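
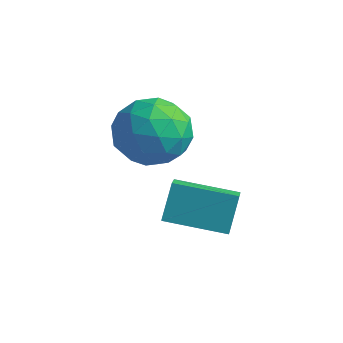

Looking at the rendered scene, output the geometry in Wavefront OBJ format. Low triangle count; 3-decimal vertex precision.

v 0.521 -0.238 3.84
v 1.273 -1 3.192
v -0.493 -1.84 4.548
v 0.259 -2.602 3.9
v 0.707 -1.965 4.879
v 1.334 -0.974 4.442
v -0.554 -1.866 3.298
v 0.073 -0.875 2.861
v 0.609 -2.006 2.858
v 1.388 -2.067 3.835
v -0.608 -0.773 3.905
v 0.171 -0.834 4.882
v 0.986 -0.478 3.454
v -0.206 -2.362 4.286
v 0.057 -1.987 4.862
v 0.499 -2.435 4.481
v 1.022 -0.463 4.188
v 1.464 -0.911 3.808
v 1.131 -1.478 4.799
v -0.684 -1.929 3.932
v -0.242 -2.377 3.552
v 0.281 -0.405 3.259
v 0.723 -0.853 2.878
v -0.351 -1.362 2.941
v 1.038 -1.517 2.876
v 0.442 -2.459 3.293
v -0.036 -2.026 2.939
v 0.332 -1.444 2.682
v 1.496 -1.553 3.451
v 0.899 -2.495 3.867
v 1.163 -2.121 4.442
v 1.531 -1.539 4.185
v 1.105 -2.145 3.254
v -0.119 -0.345 3.873
v -0.716 -1.287 4.289
v -0.751 -1.301 3.555
v -0.383 -0.719 3.298
v 0.338 -0.381 4.447
v -0.258 -1.323 4.864
v 0.448 -1.396 5.058
v 0.816 -0.814 4.801
v -0.325 -0.695 4.486
v 1.033 -1.739 0.602
v 1.438 -2.38 1.068
v 0.873 -1.031 1.717
v 1.278 -1.673 2.182
v 2.762 -0.867 0.298
v 3.167 -1.509 0.763
v 2.602 -0.16 1.412
v 3.007 -0.801 1.878
f 1 38 17
f 38 12 41
f 17 41 6
f 38 41 17
f 1 17 13
f 17 6 18
f 13 18 2
f 17 18 13
f 1 13 22
f 13 2 23
f 22 23 8
f 13 23 22
f 1 22 34
f 22 8 37
f 34 37 11
f 22 37 34
f 1 34 38
f 34 11 42
f 38 42 12
f 34 42 38
f 2 18 29
f 18 6 32
f 29 32 10
f 18 32 29
f 6 41 19
f 41 12 40
f 19 40 5
f 41 40 19
f 12 42 39
f 42 11 35
f 39 35 3
f 42 35 39
f 11 37 36
f 37 8 24
f 36 24 7
f 37 24 36
f 8 23 28
f 23 2 25
f 28 25 9
f 23 25 28
f 4 30 16
f 30 10 31
f 16 31 5
f 30 31 16
f 4 16 14
f 16 5 15
f 14 15 3
f 16 15 14
f 4 14 21
f 14 3 20
f 21 20 7
f 14 20 21
f 4 21 26
f 21 7 27
f 26 27 9
f 21 27 26
f 4 26 30
f 26 9 33
f 30 33 10
f 26 33 30
f 5 31 19
f 31 10 32
f 19 32 6
f 31 32 19
f 3 15 39
f 15 5 40
f 39 40 12
f 15 40 39
f 7 20 36
f 20 3 35
f 36 35 11
f 20 35 36
f 9 27 28
f 27 7 24
f 28 24 8
f 27 24 28
f 10 33 29
f 33 9 25
f 29 25 2
f 33 25 29
f 44 46 43
f 47 44 43
f 43 46 45
f 45 47 43
f 44 50 46
f 48 44 47
f 48 50 44
f 46 50 45
f 49 47 45
f 45 50 49
f 49 48 47
f 50 48 49



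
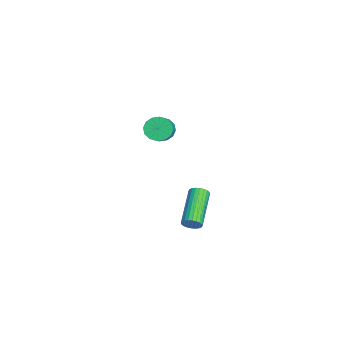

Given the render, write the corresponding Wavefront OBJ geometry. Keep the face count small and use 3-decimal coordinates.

v 4.541 2.591 -3.635
v 4.732 2.412 -3.209
v 2.95 2.87 -2.219
v 2.759 3.049 -2.645
v 4.786 2.599 -3.199
v 3.003 3.057 -2.209
v 4.802 2.785 -3.256
v 3.02 3.243 -2.265
v 4.779 2.942 -3.37
v 2.996 3.4 -2.379
v 4.719 3.045 -3.524
v 2.937 3.503 -2.534
v 4.633 3.079 -3.696
v 2.85 3.537 -2.705
v 4.532 3.039 -3.858
v 2.75 3.496 -2.867
v 4.433 2.93 -3.986
v 2.651 3.388 -2.996
v 4.35 2.77 -4.061
v 2.568 3.228 -3.071
v 4.297 2.583 -4.071
v 2.514 3.041 -3.081
v 4.28 2.397 -4.015
v 2.498 2.855 -3.024
v 4.304 2.24 -3.901
v 2.521 2.698 -2.91
v 4.363 2.137 -3.746
v 2.581 2.595 -2.756
v 4.45 2.103 -3.575
v 2.667 2.561 -2.584
v 4.55 2.144 -3.413
v 2.768 2.601 -2.422
v 4.649 2.252 -3.284
v 2.867 2.71 -2.294
v -2.738 1.515 -1.699
v -2.348 1.804 -2.244
v -0.952 1.614 -1.346
v -1.342 1.325 -0.801
v -2.447 2.098 -2.028
v -1.051 1.908 -1.13
v -2.623 2.236 -1.724
v -1.228 2.045 -0.826
v -2.831 2.18 -1.413
v -1.436 1.99 -0.515
v -3.014 1.946 -1.179
v -1.618 1.756 -0.281
v -3.122 1.597 -1.084
v -1.727 1.407 -0.186
v -3.128 1.226 -1.154
v -1.732 1.036 -0.256
v -3.029 0.932 -1.37
v -1.633 0.742 -0.472
v -2.852 0.795 -1.674
v -1.457 0.604 -0.776
v -2.644 0.85 -1.985
v -1.249 0.66 -1.087
v -2.462 1.084 -2.219
v -1.066 0.894 -1.321
v -2.353 1.433 -2.314
v -0.958 1.243 -1.416
f 2 1 5
f 2 5 3
f 3 5 6
f 3 6 4
f 5 1 7
f 5 7 6
f 6 7 8
f 6 8 4
f 7 1 9
f 7 9 8
f 8 9 10
f 8 10 4
f 9 1 11
f 9 11 10
f 10 11 12
f 10 12 4
f 11 1 13
f 11 13 12
f 12 13 14
f 12 14 4
f 13 1 15
f 13 15 14
f 14 15 16
f 14 16 4
f 15 1 17
f 15 17 16
f 16 17 18
f 16 18 4
f 17 1 19
f 17 19 18
f 18 19 20
f 18 20 4
f 19 1 21
f 19 21 20
f 20 21 22
f 20 22 4
f 21 1 23
f 21 23 22
f 22 23 24
f 22 24 4
f 23 1 25
f 23 25 24
f 24 25 26
f 24 26 4
f 25 1 27
f 25 27 26
f 26 27 28
f 26 28 4
f 27 1 29
f 27 29 28
f 28 29 30
f 28 30 4
f 29 1 31
f 29 31 30
f 30 31 32
f 30 32 4
f 31 1 33
f 31 33 32
f 32 33 34
f 32 34 4
f 33 1 2
f 33 2 34
f 34 2 3
f 34 3 4
f 36 35 39
f 36 39 37
f 37 39 40
f 37 40 38
f 39 35 41
f 39 41 40
f 40 41 42
f 40 42 38
f 41 35 43
f 41 43 42
f 42 43 44
f 42 44 38
f 43 35 45
f 43 45 44
f 44 45 46
f 44 46 38
f 45 35 47
f 45 47 46
f 46 47 48
f 46 48 38
f 47 35 49
f 47 49 48
f 48 49 50
f 48 50 38
f 49 35 51
f 49 51 50
f 50 51 52
f 50 52 38
f 51 35 53
f 51 53 52
f 52 53 54
f 52 54 38
f 53 35 55
f 53 55 54
f 54 55 56
f 54 56 38
f 55 35 57
f 55 57 56
f 56 57 58
f 56 58 38
f 57 35 59
f 57 59 58
f 58 59 60
f 58 60 38
f 59 35 36
f 59 36 60
f 60 36 37
f 60 37 38



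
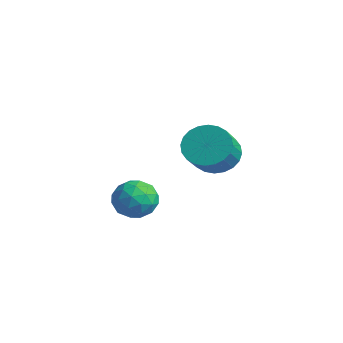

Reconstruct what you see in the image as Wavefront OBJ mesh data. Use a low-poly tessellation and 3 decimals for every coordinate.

v 1.419 1.501 -0.751
v 2.317 1.707 -1.254
v 3.119 0.705 -0.233
v 2.221 0.499 0.271
v 2.318 1.999 -0.967
v 3.119 0.997 0.054
v 2.181 2.216 -0.647
v 2.983 1.214 0.374
v 1.929 2.324 -0.343
v 2.73 1.322 0.678
v 1.599 2.306 -0.101
v 2.4 1.304 0.92
v 1.241 2.166 0.042
v 2.043 1.164 1.063
v 0.911 1.925 0.065
v 1.713 0.923 1.086
v 0.658 1.619 -0.037
v 1.46 0.617 0.984
v 0.521 1.295 -0.247
v 1.323 0.293 0.774
v 0.521 1.003 -0.534
v 1.322 0.001 0.487
v 0.657 0.786 -0.854
v 1.459 -0.216 0.167
v 0.91 0.678 -1.158
v 1.711 -0.324 -0.137
v 1.24 0.696 -1.4
v 2.041 -0.306 -0.379
v 1.597 0.836 -1.543
v 2.399 -0.166 -0.522
v 1.927 1.077 -1.566
v 2.729 0.075 -0.545
v 2.18 1.383 -1.464
v 2.982 0.381 -0.443
v 2.812 -2.401 -1.113
v 3.686 -2.646 -1.447
v 2.354 -3.894 -1.213
v 3.228 -4.139 -1.547
v 3.124 -3.856 -0.628
v 3.407 -2.933 -0.567
v 2.633 -3.607 -2.093
v 2.916 -2.684 -2.032
v 3.575 -3.392 -2.053
v 3.879 -3.545 -1.148
v 2.161 -2.995 -1.512
v 2.465 -3.148 -0.607
v 3.289 -2.392 -1.271
v 2.751 -4.148 -1.389
v 2.69 -3.981 -0.849
v 3.203 -4.125 -1.045
v 3.125 -2.561 -0.754
v 3.639 -2.705 -0.95
v 3.309 -3.416 -0.469
v 2.401 -3.835 -1.71
v 2.915 -3.979 -1.906
v 2.837 -2.415 -1.615
v 3.35 -2.559 -1.811
v 2.731 -3.124 -2.191
v 3.738 -2.975 -1.824
v 3.469 -3.853 -1.883
v 3.119 -3.54 -2.204
v 3.285 -2.997 -2.168
v 3.916 -3.065 -1.292
v 3.647 -3.943 -1.35
v 3.586 -3.776 -0.81
v 3.752 -3.234 -0.774
v 3.851 -3.504 -1.648
v 2.393 -2.597 -1.31
v 2.124 -3.475 -1.368
v 2.288 -3.306 -1.886
v 2.454 -2.764 -1.85
v 2.571 -2.687 -0.777
v 2.302 -3.565 -0.836
v 2.755 -3.543 -0.492
v 2.921 -3 -0.456
v 2.189 -3.036 -1.012
f 2 1 5
f 2 5 3
f 3 5 6
f 3 6 4
f 5 1 7
f 5 7 6
f 6 7 8
f 6 8 4
f 7 1 9
f 7 9 8
f 8 9 10
f 8 10 4
f 9 1 11
f 9 11 10
f 10 11 12
f 10 12 4
f 11 1 13
f 11 13 12
f 12 13 14
f 12 14 4
f 13 1 15
f 13 15 14
f 14 15 16
f 14 16 4
f 15 1 17
f 15 17 16
f 16 17 18
f 16 18 4
f 17 1 19
f 17 19 18
f 18 19 20
f 18 20 4
f 19 1 21
f 19 21 20
f 20 21 22
f 20 22 4
f 21 1 23
f 21 23 22
f 22 23 24
f 22 24 4
f 23 1 25
f 23 25 24
f 24 25 26
f 24 26 4
f 25 1 27
f 25 27 26
f 26 27 28
f 26 28 4
f 27 1 29
f 27 29 28
f 28 29 30
f 28 30 4
f 29 1 31
f 29 31 30
f 30 31 32
f 30 32 4
f 31 1 33
f 31 33 32
f 32 33 34
f 32 34 4
f 33 1 2
f 33 2 34
f 34 2 3
f 34 3 4
f 35 72 51
f 72 46 75
f 51 75 40
f 72 75 51
f 35 51 47
f 51 40 52
f 47 52 36
f 51 52 47
f 35 47 56
f 47 36 57
f 56 57 42
f 47 57 56
f 35 56 68
f 56 42 71
f 68 71 45
f 56 71 68
f 35 68 72
f 68 45 76
f 72 76 46
f 68 76 72
f 36 52 63
f 52 40 66
f 63 66 44
f 52 66 63
f 40 75 53
f 75 46 74
f 53 74 39
f 75 74 53
f 46 76 73
f 76 45 69
f 73 69 37
f 76 69 73
f 45 71 70
f 71 42 58
f 70 58 41
f 71 58 70
f 42 57 62
f 57 36 59
f 62 59 43
f 57 59 62
f 38 64 50
f 64 44 65
f 50 65 39
f 64 65 50
f 38 50 48
f 50 39 49
f 48 49 37
f 50 49 48
f 38 48 55
f 48 37 54
f 55 54 41
f 48 54 55
f 38 55 60
f 55 41 61
f 60 61 43
f 55 61 60
f 38 60 64
f 60 43 67
f 64 67 44
f 60 67 64
f 39 65 53
f 65 44 66
f 53 66 40
f 65 66 53
f 37 49 73
f 49 39 74
f 73 74 46
f 49 74 73
f 41 54 70
f 54 37 69
f 70 69 45
f 54 69 70
f 43 61 62
f 61 41 58
f 62 58 42
f 61 58 62
f 44 67 63
f 67 43 59
f 63 59 36
f 67 59 63



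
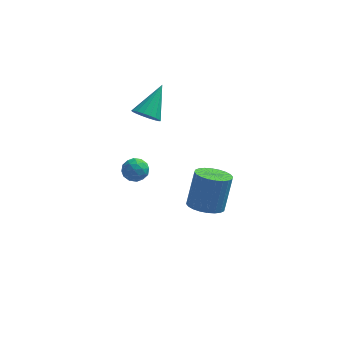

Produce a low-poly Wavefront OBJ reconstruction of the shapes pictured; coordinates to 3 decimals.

v 1.861 -3.626 0.114
v 2.392 -2.926 -0.247
v 2.711 -2.214 1.606
v 2.179 -2.914 1.966
v 2.056 -2.77 -0.249
v 2.375 -2.058 1.604
v 1.69 -2.744 -0.196
v 2.009 -2.032 1.657
v 1.35 -2.852 -0.096
v 1.669 -2.141 1.757
v 1.088 -3.078 0.036
v 1.407 -2.367 1.889
v 0.943 -3.388 0.18
v 1.262 -2.676 2.033
v 0.938 -3.734 0.314
v 1.257 -3.022 2.166
v 1.074 -4.063 0.417
v 1.392 -3.351 2.27
v 1.329 -4.326 0.474
v 1.648 -3.614 2.327
v 1.665 -4.482 0.476
v 1.984 -3.77 2.329
v 2.031 -4.508 0.423
v 2.35 -3.796 2.276
v 2.371 -4.399 0.323
v 2.69 -3.688 2.176
v 2.633 -4.173 0.191
v 2.952 -3.462 2.044
v 2.778 -3.864 0.047
v 3.097 -3.152 1.9
v 2.783 -3.518 -0.086
v 3.102 -2.806 1.766
v 2.648 -3.189 -0.19
v 2.966 -2.477 1.663
v -2.818 2.197 -2.209
v -2.099 2.462 -2.262
v -2.381 1.058 -1.978
v -1.662 1.323 -2.031
v -2.106 1.531 -1.44
v -2.376 2.236 -1.583
v -2.104 1.284 -2.657
v -2.374 1.989 -2.8
v -1.658 1.898 -2.539
v -1.659 2.05 -1.787
v -2.821 1.47 -2.453
v -2.822 1.622 -1.701
v -2.497 2.43 -2.256
v -1.983 1.09 -1.984
v -2.244 1.213 -1.637
v -1.822 1.369 -1.668
v -2.659 2.297 -1.857
v -2.237 2.452 -1.888
v -2.241 1.905 -1.405
v -2.243 1.068 -2.352
v -1.821 1.223 -2.383
v -2.658 2.151 -2.572
v -2.236 2.307 -2.603
v -2.239 1.615 -2.835
v -1.815 2.254 -2.45
v -1.559 1.584 -2.314
v -1.818 1.562 -2.682
v -1.977 1.975 -2.766
v -1.816 2.343 -2.008
v -1.559 1.674 -1.872
v -1.82 1.796 -1.524
v -1.978 2.21 -1.608
v -1.557 2.012 -2.17
v -2.921 1.846 -2.368
v -2.664 1.177 -2.232
v -2.502 1.31 -2.632
v -2.66 1.724 -2.716
v -2.921 1.936 -1.926
v -2.665 1.266 -1.79
v -2.503 1.545 -1.474
v -2.662 1.958 -1.558
v -2.923 1.508 -2.07
v -1.736 2.39 1.745
v -1.096 2.534 1.27
v -1.064 3.85 3.095
v -1.343 2.764 1.144
v -1.667 2.92 1.137
v -2.006 2.972 1.25
v -2.291 2.908 1.461
v -2.466 2.741 1.728
v -2.497 2.505 1.999
v -2.377 2.246 2.219
v -2.13 2.015 2.346
v -1.805 1.859 2.353
v -1.467 1.808 2.24
v -1.182 1.872 2.028
v -1.007 2.039 1.761
v -0.976 2.275 1.49
f 2 1 5
f 2 5 3
f 3 5 6
f 3 6 4
f 5 1 7
f 5 7 6
f 6 7 8
f 6 8 4
f 7 1 9
f 7 9 8
f 8 9 10
f 8 10 4
f 9 1 11
f 9 11 10
f 10 11 12
f 10 12 4
f 11 1 13
f 11 13 12
f 12 13 14
f 12 14 4
f 13 1 15
f 13 15 14
f 14 15 16
f 14 16 4
f 15 1 17
f 15 17 16
f 16 17 18
f 16 18 4
f 17 1 19
f 17 19 18
f 18 19 20
f 18 20 4
f 19 1 21
f 19 21 20
f 20 21 22
f 20 22 4
f 21 1 23
f 21 23 22
f 22 23 24
f 22 24 4
f 23 1 25
f 23 25 24
f 24 25 26
f 24 26 4
f 25 1 27
f 25 27 26
f 26 27 28
f 26 28 4
f 27 1 29
f 27 29 28
f 28 29 30
f 28 30 4
f 29 1 31
f 29 31 30
f 30 31 32
f 30 32 4
f 31 1 33
f 31 33 32
f 32 33 34
f 32 34 4
f 33 1 2
f 33 2 34
f 34 2 3
f 34 3 4
f 35 72 51
f 72 46 75
f 51 75 40
f 72 75 51
f 35 51 47
f 51 40 52
f 47 52 36
f 51 52 47
f 35 47 56
f 47 36 57
f 56 57 42
f 47 57 56
f 35 56 68
f 56 42 71
f 68 71 45
f 56 71 68
f 35 68 72
f 68 45 76
f 72 76 46
f 68 76 72
f 36 52 63
f 52 40 66
f 63 66 44
f 52 66 63
f 40 75 53
f 75 46 74
f 53 74 39
f 75 74 53
f 46 76 73
f 76 45 69
f 73 69 37
f 76 69 73
f 45 71 70
f 71 42 58
f 70 58 41
f 71 58 70
f 42 57 62
f 57 36 59
f 62 59 43
f 57 59 62
f 38 64 50
f 64 44 65
f 50 65 39
f 64 65 50
f 38 50 48
f 50 39 49
f 48 49 37
f 50 49 48
f 38 48 55
f 48 37 54
f 55 54 41
f 48 54 55
f 38 55 60
f 55 41 61
f 60 61 43
f 55 61 60
f 38 60 64
f 60 43 67
f 64 67 44
f 60 67 64
f 39 65 53
f 65 44 66
f 53 66 40
f 65 66 53
f 37 49 73
f 49 39 74
f 73 74 46
f 49 74 73
f 41 54 70
f 54 37 69
f 70 69 45
f 54 69 70
f 43 61 62
f 61 41 58
f 62 58 42
f 61 58 62
f 44 67 63
f 67 43 59
f 63 59 36
f 67 59 63
f 78 77 80
f 78 80 79
f 80 77 81
f 80 81 79
f 81 77 82
f 81 82 79
f 82 77 83
f 82 83 79
f 83 77 84
f 83 84 79
f 84 77 85
f 84 85 79
f 85 77 86
f 85 86 79
f 86 77 87
f 86 87 79
f 87 77 88
f 87 88 79
f 88 77 89
f 88 89 79
f 89 77 90
f 89 90 79
f 90 77 91
f 90 91 79
f 91 77 92
f 91 92 79
f 92 77 78
f 92 78 79



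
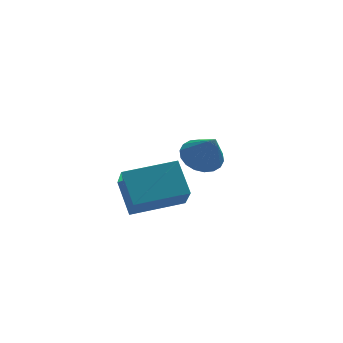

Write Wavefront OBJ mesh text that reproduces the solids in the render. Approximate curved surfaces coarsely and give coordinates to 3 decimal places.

v -1.186 -0.932 -2.705
v -1.243 -1.733 -1.787
v -1.315 -0.029 -1.926
v -1.372 -0.83 -1.007
v 0.432 -0.85 -2.533
v 0.375 -1.651 -1.614
v 0.303 0.053 -1.753
v 0.246 -0.748 -0.835
v 1.774 2.442 -2.755
v 2.417 2.304 -2.993
v 2.026 1.838 -1.725
v 2.455 2.575 -2.844
v 2.358 2.819 -2.676
v 2.146 2.989 -2.525
v 1.859 3.05 -2.418
v 1.556 2.991 -2.379
v 1.296 2.823 -2.414
v 1.13 2.58 -2.516
v 1.092 2.31 -2.666
v 1.189 2.065 -2.833
v 1.402 1.896 -2.985
v 1.688 1.834 -3.091
v 1.992 1.893 -3.13
v 2.252 2.061 -3.096
f 2 4 1
f 5 2 1
f 1 4 3
f 3 5 1
f 2 8 4
f 6 2 5
f 6 8 2
f 4 8 3
f 7 5 3
f 3 8 7
f 7 6 5
f 8 6 7
f 10 9 12
f 10 12 11
f 12 9 13
f 12 13 11
f 13 9 14
f 13 14 11
f 14 9 15
f 14 15 11
f 15 9 16
f 15 16 11
f 16 9 17
f 16 17 11
f 17 9 18
f 17 18 11
f 18 9 19
f 18 19 11
f 19 9 20
f 19 20 11
f 20 9 21
f 20 21 11
f 21 9 22
f 21 22 11
f 22 9 23
f 22 23 11
f 23 9 24
f 23 24 11
f 24 9 10
f 24 10 11



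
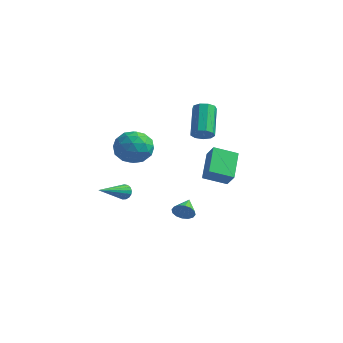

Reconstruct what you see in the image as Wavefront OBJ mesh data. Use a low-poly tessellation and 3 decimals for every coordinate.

v 1.923 0.42 1.096
v 2.59 0.244 1.778
v 2.693 1.456 0.61
v 3.361 1.28 1.291
v 2.799 -0.78 -0.071
v 3.467 -0.956 0.61
v 3.57 0.256 -0.558
v 4.237 0.08 0.124
v 0.733 1.302 1.967
v 1.186 1.124 2.398
v 0.22 2.22 3.864
v -0.233 2.398 3.433
v 1.308 1.502 2.196
v 0.342 2.597 3.663
v 1.16 1.786 1.887
v 0.194 2.881 3.354
v 0.813 1.843 1.615
v -0.153 2.939 3.082
v 0.429 1.648 1.508
v -0.538 2.743 2.975
v 0.186 1.291 1.615
v -0.78 2.386 3.082
v 0.2 0.939 1.887
v -0.766 2.034 3.354
v 0.463 0.757 2.196
v -0.503 1.853 3.663
v 0.852 0.83 2.398
v -0.114 1.926 3.864
v -4.022 0.078 -3.129
v -3.74 -0.05 -3.559
v -3.858 -1.918 -2.431
v -3.564 0.023 -3.391
v -3.494 0.109 -3.163
v -3.544 0.187 -2.927
v -3.704 0.241 -2.737
v -3.937 0.257 -2.637
v -4.189 0.231 -2.65
v -4.403 0.171 -2.773
v -4.529 0.089 -2.977
v -4.54 0.005 -3.216
v -4.431 -0.063 -3.435
v -4.229 -0.099 -3.584
v -3.98 -0.094 -3.629
v -2.107 -0.979 2.048
v -1.166 -0.51 1.566
v -2.154 -2.27 0.694
v -1.213 -1.801 0.212
v -1.131 -2.35 1.227
v -1.102 -1.552 2.064
v -2.218 -1.228 0.196
v -2.189 -0.43 1.033
v -1.235 -0.663 0.422
v -0.563 -1.357 1.059
v -2.757 -1.423 1.201
v -2.085 -2.117 1.838
v -1.632 -0.631 1.926
v -1.688 -2.149 0.334
v -1.64 -2.472 0.931
v -1.087 -2.195 0.648
v -1.594 -1.244 2.218
v -1.041 -0.968 1.935
v -1.021 -2.049 1.736
v -2.279 -1.812 0.325
v -1.726 -1.536 0.042
v -2.233 -0.585 1.612
v -1.68 -0.308 1.329
v -2.299 -0.731 0.524
v -1.119 -0.445 0.97
v -1.147 -1.204 0.175
v -1.738 -0.868 0.165
v -1.721 -0.399 0.657
v -0.724 -0.853 1.345
v -0.753 -1.612 0.549
v -0.704 -1.934 1.146
v -0.687 -1.465 1.637
v -0.765 -0.943 0.672
v -2.567 -1.168 1.711
v -2.596 -1.927 0.915
v -2.633 -1.315 0.623
v -2.616 -0.846 1.114
v -2.173 -1.576 2.085
v -2.201 -2.335 1.29
v -1.599 -2.381 1.603
v -1.582 -1.912 2.095
v -2.555 -1.837 1.588
v -0.428 1.053 -3.895
v -0.114 1.455 -4.313
v -0.972 2.007 -3.385
v -0.405 1.374 -4.471
v -0.703 1.206 -4.475
v -0.927 0.998 -4.323
v -1.018 0.804 -4.057
v -0.95 0.677 -3.747
v -0.743 0.651 -3.476
v -0.451 0.732 -3.318
v -0.154 0.9 -3.314
v 0.07 1.108 -3.466
v 0.161 1.302 -3.732
v 0.093 1.429 -4.042
f 2 4 1
f 5 2 1
f 1 4 3
f 3 5 1
f 2 8 4
f 6 2 5
f 6 8 2
f 4 8 3
f 7 5 3
f 3 8 7
f 7 6 5
f 8 6 7
f 10 9 13
f 10 13 11
f 11 13 14
f 11 14 12
f 13 9 15
f 13 15 14
f 14 15 16
f 14 16 12
f 15 9 17
f 15 17 16
f 16 17 18
f 16 18 12
f 17 9 19
f 17 19 18
f 18 19 20
f 18 20 12
f 19 9 21
f 19 21 20
f 20 21 22
f 20 22 12
f 21 9 23
f 21 23 22
f 22 23 24
f 22 24 12
f 23 9 25
f 23 25 24
f 24 25 26
f 24 26 12
f 25 9 27
f 25 27 26
f 26 27 28
f 26 28 12
f 27 9 10
f 27 10 28
f 28 10 11
f 28 11 12
f 30 29 32
f 30 32 31
f 32 29 33
f 32 33 31
f 33 29 34
f 33 34 31
f 34 29 35
f 34 35 31
f 35 29 36
f 35 36 31
f 36 29 37
f 36 37 31
f 37 29 38
f 37 38 31
f 38 29 39
f 38 39 31
f 39 29 40
f 39 40 31
f 40 29 41
f 40 41 31
f 41 29 42
f 41 42 31
f 42 29 43
f 42 43 31
f 43 29 30
f 43 30 31
f 44 81 60
f 81 55 84
f 60 84 49
f 81 84 60
f 44 60 56
f 60 49 61
f 56 61 45
f 60 61 56
f 44 56 65
f 56 45 66
f 65 66 51
f 56 66 65
f 44 65 77
f 65 51 80
f 77 80 54
f 65 80 77
f 44 77 81
f 77 54 85
f 81 85 55
f 77 85 81
f 45 61 72
f 61 49 75
f 72 75 53
f 61 75 72
f 49 84 62
f 84 55 83
f 62 83 48
f 84 83 62
f 55 85 82
f 85 54 78
f 82 78 46
f 85 78 82
f 54 80 79
f 80 51 67
f 79 67 50
f 80 67 79
f 51 66 71
f 66 45 68
f 71 68 52
f 66 68 71
f 47 73 59
f 73 53 74
f 59 74 48
f 73 74 59
f 47 59 57
f 59 48 58
f 57 58 46
f 59 58 57
f 47 57 64
f 57 46 63
f 64 63 50
f 57 63 64
f 47 64 69
f 64 50 70
f 69 70 52
f 64 70 69
f 47 69 73
f 69 52 76
f 73 76 53
f 69 76 73
f 48 74 62
f 74 53 75
f 62 75 49
f 74 75 62
f 46 58 82
f 58 48 83
f 82 83 55
f 58 83 82
f 50 63 79
f 63 46 78
f 79 78 54
f 63 78 79
f 52 70 71
f 70 50 67
f 71 67 51
f 70 67 71
f 53 76 72
f 76 52 68
f 72 68 45
f 76 68 72
f 87 86 89
f 87 89 88
f 89 86 90
f 89 90 88
f 90 86 91
f 90 91 88
f 91 86 92
f 91 92 88
f 92 86 93
f 92 93 88
f 93 86 94
f 93 94 88
f 94 86 95
f 94 95 88
f 95 86 96
f 95 96 88
f 96 86 97
f 96 97 88
f 97 86 98
f 97 98 88
f 98 86 99
f 98 99 88
f 99 86 87
f 99 87 88



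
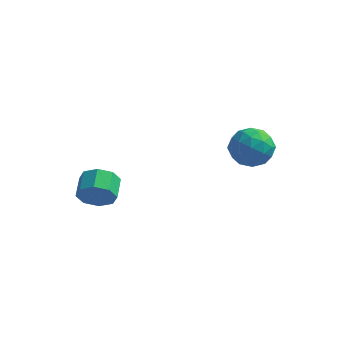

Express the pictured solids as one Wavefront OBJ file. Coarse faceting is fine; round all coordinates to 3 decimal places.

v 1.979 4.768 1.989
v 2.615 4.454 2.678
v 2.065 3.346 1.262
v 2.701 3.032 1.951
v 1.756 3.197 2.189
v 1.703 4.076 2.638
v 2.977 3.724 1.302
v 2.924 4.603 1.751
v 3.232 3.809 2.253
v 2.477 3.483 2.801
v 2.203 4.317 1.139
v 1.448 3.991 1.687
v 2.29 4.736 2.398
v 2.39 3.064 1.542
v 1.835 3.161 1.682
v 2.209 2.977 2.087
v 1.753 4.513 2.374
v 2.127 4.329 2.779
v 1.622 3.59 2.491
v 2.553 3.471 1.161
v 2.927 3.287 1.566
v 2.471 4.823 1.853
v 2.845 4.639 2.258
v 3.058 4.21 1.449
v 3.026 4.172 2.553
v 3.076 3.336 2.125
v 3.239 3.743 1.744
v 3.208 4.26 2.008
v 2.582 3.98 2.875
v 2.632 3.145 2.447
v 2.077 3.242 2.587
v 2.046 3.758 2.851
v 2.944 3.601 2.625
v 2.048 4.655 1.493
v 2.098 3.82 1.065
v 2.634 4.042 1.089
v 2.603 4.558 1.353
v 1.604 4.464 1.815
v 1.654 3.628 1.387
v 1.472 3.54 1.932
v 1.441 4.057 2.196
v 1.736 4.199 1.315
v -2.147 -0.6 0.667
v -1.567 -0.651 1.216
v -1.853 0.249 1.601
v -2.433 0.3 1.053
v -1.381 -0.372 0.704
v -1.667 0.528 1.089
v -1.644 -0.227 0.17
v -1.93 0.673 0.555
v -2.201 -0.301 -0.072
v -2.487 0.6 0.313
v -2.727 -0.549 0.119
v -3.013 0.351 0.504
v -2.913 -0.828 0.631
v -3.199 0.072 1.016
v -2.65 -0.973 1.165
v -2.936 -0.073 1.55
v -2.093 -0.9 1.407
v -2.379 0.001 1.792
f 1 38 17
f 38 12 41
f 17 41 6
f 38 41 17
f 1 17 13
f 17 6 18
f 13 18 2
f 17 18 13
f 1 13 22
f 13 2 23
f 22 23 8
f 13 23 22
f 1 22 34
f 22 8 37
f 34 37 11
f 22 37 34
f 1 34 38
f 34 11 42
f 38 42 12
f 34 42 38
f 2 18 29
f 18 6 32
f 29 32 10
f 18 32 29
f 6 41 19
f 41 12 40
f 19 40 5
f 41 40 19
f 12 42 39
f 42 11 35
f 39 35 3
f 42 35 39
f 11 37 36
f 37 8 24
f 36 24 7
f 37 24 36
f 8 23 28
f 23 2 25
f 28 25 9
f 23 25 28
f 4 30 16
f 30 10 31
f 16 31 5
f 30 31 16
f 4 16 14
f 16 5 15
f 14 15 3
f 16 15 14
f 4 14 21
f 14 3 20
f 21 20 7
f 14 20 21
f 4 21 26
f 21 7 27
f 26 27 9
f 21 27 26
f 4 26 30
f 26 9 33
f 30 33 10
f 26 33 30
f 5 31 19
f 31 10 32
f 19 32 6
f 31 32 19
f 3 15 39
f 15 5 40
f 39 40 12
f 15 40 39
f 7 20 36
f 20 3 35
f 36 35 11
f 20 35 36
f 9 27 28
f 27 7 24
f 28 24 8
f 27 24 28
f 10 33 29
f 33 9 25
f 29 25 2
f 33 25 29
f 44 43 47
f 44 47 45
f 45 47 48
f 45 48 46
f 47 43 49
f 47 49 48
f 48 49 50
f 48 50 46
f 49 43 51
f 49 51 50
f 50 51 52
f 50 52 46
f 51 43 53
f 51 53 52
f 52 53 54
f 52 54 46
f 53 43 55
f 53 55 54
f 54 55 56
f 54 56 46
f 55 43 57
f 55 57 56
f 56 57 58
f 56 58 46
f 57 43 59
f 57 59 58
f 58 59 60
f 58 60 46
f 59 43 44
f 59 44 60
f 60 44 45
f 60 45 46



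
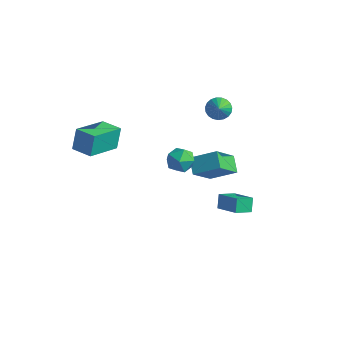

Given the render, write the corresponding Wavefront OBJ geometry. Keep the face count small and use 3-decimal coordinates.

v 0.945 1.692 0.805
v 2.17 2.514 1.588
v 0.876 3.178 -0.648
v 2.101 4 0.135
v 1.699 1.14 0.205
v 2.924 1.962 0.988
v 1.63 2.626 -1.248
v 2.855 3.448 -0.465
v -2.147 -4.038 3.487
v -2.277 -3.577 4.771
v -2.256 -1.983 2.738
v -2.385 -1.522 4.022
v -0.895 -3.938 3.578
v -1.024 -3.477 4.862
v -1.003 -1.883 2.829
v -1.133 -1.422 4.113
v 0.648 4.338 3.17
v 1.273 4.688 2.984
v 1.352 3.562 4.07
v 1.169 4.862 3.215
v 0.975 4.945 3.439
v 0.724 4.923 3.616
v 0.46 4.8 3.716
v 0.229 4.597 3.722
v 0.07 4.349 3.633
v 0.012 4.099 3.463
v 0.063 3.891 3.243
v 0.215 3.759 3.01
v 0.443 3.728 2.805
v 0.706 3.802 2.663
v 0.959 3.968 2.609
v 1.158 4.199 2.652
v 1.269 4.453 2.785
v 2.127 0.614 2.752
v 2.481 0.256 2.027
v 1.579 -0.656 3.113
v 1.933 -1.014 2.388
v 2.455 -0.745 3.047
v 2.794 0.04 2.825
v 1.266 -0.44 2.315
v 1.605 0.345 2.093
v 1.95 -0.396 1.757
v 2.684 -0.584 2.21
v 1.376 0.184 2.93
v 2.11 -0.004 3.383
v 2.572 2.284 -1.773
v 3.998 2.147 -1.132
v 2.863 3.262 -2.211
v 4.289 3.124 -1.57
v 2.871 1.856 -2.53
v 4.297 1.718 -1.889
v 3.162 2.833 -2.968
v 4.588 2.696 -2.327
f 2 4 1
f 5 2 1
f 1 4 3
f 3 5 1
f 2 8 4
f 6 2 5
f 6 8 2
f 4 8 3
f 7 5 3
f 3 8 7
f 7 6 5
f 8 6 7
f 10 12 9
f 13 10 9
f 9 12 11
f 11 13 9
f 10 16 12
f 14 10 13
f 14 16 10
f 12 16 11
f 15 13 11
f 11 16 15
f 15 14 13
f 16 14 15
f 18 17 20
f 18 20 19
f 20 17 21
f 20 21 19
f 21 17 22
f 21 22 19
f 22 17 23
f 22 23 19
f 23 17 24
f 23 24 19
f 24 17 25
f 24 25 19
f 25 17 26
f 25 26 19
f 26 17 27
f 26 27 19
f 27 17 28
f 27 28 19
f 28 17 29
f 28 29 19
f 29 17 30
f 29 30 19
f 30 17 31
f 30 31 19
f 31 17 32
f 31 32 19
f 32 17 33
f 32 33 19
f 33 17 18
f 33 18 19
f 34 45 39
f 34 39 35
f 34 35 41
f 34 41 44
f 34 44 45
f 35 39 43
f 39 45 38
f 45 44 36
f 44 41 40
f 41 35 42
f 37 43 38
f 37 38 36
f 37 36 40
f 37 40 42
f 37 42 43
f 38 43 39
f 36 38 45
f 40 36 44
f 42 40 41
f 43 42 35
f 47 49 46
f 50 47 46
f 46 49 48
f 48 50 46
f 47 53 49
f 51 47 50
f 51 53 47
f 49 53 48
f 52 50 48
f 48 53 52
f 52 51 50
f 53 51 52



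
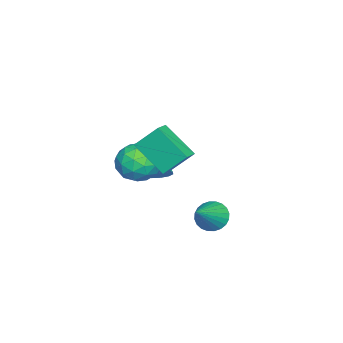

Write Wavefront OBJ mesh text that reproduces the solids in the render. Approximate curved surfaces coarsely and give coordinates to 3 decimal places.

v -2.199 -0.562 -3.516
v -1.747 -0.21 -2.902
v -3.521 -1.118 -2.224
v -2.014 0.105 -3.039
v -2.33 0.24 -3.305
v -2.612 0.161 -3.626
v -2.783 -0.111 -3.919
v -2.797 -0.505 -4.103
v -2.652 -0.914 -4.13
v -2.385 -1.228 -3.993
v -2.068 -1.364 -3.727
v -1.787 -1.285 -3.406
v -1.616 -1.012 -3.113
v -1.601 -0.619 -2.929
v -0.949 0.258 -2.012
v -0.296 -0.215 -2.781
v -1.284 -1.365 -1.299
v -0.631 -1.838 -2.068
v -0.182 -1.198 -1.273
v 0.025 -0.196 -1.714
v -1.605 -1.384 -2.366
v -1.398 -0.382 -2.807
v -0.701 -1.23 -3
v 0.178 -1.115 -2.325
v -1.758 -0.465 -1.755
v -0.879 -0.35 -1.08
v -0.593 0.164 -2.459
v -0.987 -1.744 -1.621
v -0.723 -1.368 -1.154
v -0.34 -1.646 -1.606
v -0.404 0.175 -1.832
v -0.021 -0.103 -2.284
v 0.046 -0.681 -1.398
v -1.559 -1.477 -1.796
v -1.176 -1.755 -2.248
v -1.24 0.066 -2.474
v -0.857 -0.212 -2.926
v -1.626 -0.899 -2.682
v -0.447 -0.711 -3.04
v -0.645 -1.665 -2.621
v -1.217 -1.398 -2.796
v -1.095 -0.809 -3.055
v 0.069 -0.643 -2.643
v -0.128 -1.597 -2.224
v 0.136 -1.221 -1.757
v 0.258 -0.632 -2.016
v -0.169 -1.24 -2.772
v -1.452 0.017 -1.856
v -1.649 -0.937 -1.437
v -1.838 -0.948 -2.064
v -1.716 -0.359 -2.323
v -0.935 0.085 -1.459
v -1.133 -0.869 -1.04
v -0.485 -0.771 -1.025
v -0.363 -0.182 -1.284
v -1.411 -0.34 -1.308
v 2.129 3.595 -2.798
v 2.528 3.276 -3.388
v 3.631 3.405 -1.682
v 2.593 3.571 -3.425
v 2.587 3.87 -3.367
v 2.512 4.127 -3.222
v 2.378 4.302 -3.012
v 2.206 4.37 -2.77
v 2.023 4.32 -2.532
v 1.856 4.16 -2.335
v 1.731 3.913 -2.208
v 1.666 3.618 -2.171
v 1.672 3.319 -2.229
v 1.747 3.063 -2.374
v 1.881 2.887 -2.584
v 2.052 2.819 -2.826
v 2.236 2.869 -3.064
v 2.403 3.03 -3.261
v 0.672 1.254 -1.314
v 0.238 -0.212 -0.072
v 0.442 2.245 -0.225
v 0.009 0.779 1.017
v 1.471 1.201 -1.097
v 1.038 -0.265 0.145
v 1.242 2.192 -0.008
v 0.808 0.726 1.234
f 2 1 4
f 2 4 3
f 4 1 5
f 4 5 3
f 5 1 6
f 5 6 3
f 6 1 7
f 6 7 3
f 7 1 8
f 7 8 3
f 8 1 9
f 8 9 3
f 9 1 10
f 9 10 3
f 10 1 11
f 10 11 3
f 11 1 12
f 11 12 3
f 12 1 13
f 12 13 3
f 13 1 14
f 13 14 3
f 14 1 2
f 14 2 3
f 15 52 31
f 52 26 55
f 31 55 20
f 52 55 31
f 15 31 27
f 31 20 32
f 27 32 16
f 31 32 27
f 15 27 36
f 27 16 37
f 36 37 22
f 27 37 36
f 15 36 48
f 36 22 51
f 48 51 25
f 36 51 48
f 15 48 52
f 48 25 56
f 52 56 26
f 48 56 52
f 16 32 43
f 32 20 46
f 43 46 24
f 32 46 43
f 20 55 33
f 55 26 54
f 33 54 19
f 55 54 33
f 26 56 53
f 56 25 49
f 53 49 17
f 56 49 53
f 25 51 50
f 51 22 38
f 50 38 21
f 51 38 50
f 22 37 42
f 37 16 39
f 42 39 23
f 37 39 42
f 18 44 30
f 44 24 45
f 30 45 19
f 44 45 30
f 18 30 28
f 30 19 29
f 28 29 17
f 30 29 28
f 18 28 35
f 28 17 34
f 35 34 21
f 28 34 35
f 18 35 40
f 35 21 41
f 40 41 23
f 35 41 40
f 18 40 44
f 40 23 47
f 44 47 24
f 40 47 44
f 19 45 33
f 45 24 46
f 33 46 20
f 45 46 33
f 17 29 53
f 29 19 54
f 53 54 26
f 29 54 53
f 21 34 50
f 34 17 49
f 50 49 25
f 34 49 50
f 23 41 42
f 41 21 38
f 42 38 22
f 41 38 42
f 24 47 43
f 47 23 39
f 43 39 16
f 47 39 43
f 58 57 60
f 58 60 59
f 60 57 61
f 60 61 59
f 61 57 62
f 61 62 59
f 62 57 63
f 62 63 59
f 63 57 64
f 63 64 59
f 64 57 65
f 64 65 59
f 65 57 66
f 65 66 59
f 66 57 67
f 66 67 59
f 67 57 68
f 67 68 59
f 68 57 69
f 68 69 59
f 69 57 70
f 69 70 59
f 70 57 71
f 70 71 59
f 71 57 72
f 71 72 59
f 72 57 73
f 72 73 59
f 73 57 74
f 73 74 59
f 74 57 58
f 74 58 59
f 76 78 75
f 79 76 75
f 75 78 77
f 77 79 75
f 76 82 78
f 80 76 79
f 80 82 76
f 78 82 77
f 81 79 77
f 77 82 81
f 81 80 79
f 82 80 81



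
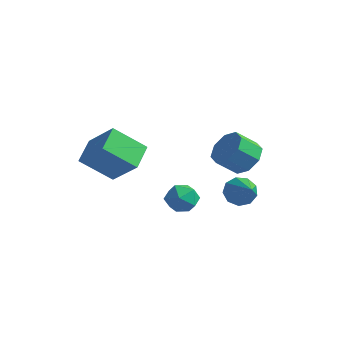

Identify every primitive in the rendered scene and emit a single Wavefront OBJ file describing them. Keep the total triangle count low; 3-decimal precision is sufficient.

v 1.578 2.828 1.677
v 2.066 2.868 1.109
v 2.802 1.872 2.663
v 2.128 3.27 1.422
v 1.933 3.465 1.854
v 1.571 3.362 2.204
v 1.213 3.01 2.307
v 1.025 2.572 2.115
v 1.096 2.255 1.718
v 1.393 2.205 1.302
v 1.776 2.448 1.062
v -0.279 1.686 1.934
v 0.369 1.674 1.414
v -0.549 0.406 1.626
v 0.099 0.394 1.106
v 0.225 0.44 1.926
v 0.392 1.231 2.116
v -0.572 0.849 0.924
v -0.405 1.64 1.114
v 0.187 1.157 0.79
v 0.68 0.904 1.408
v -0.86 1.176 1.632
v -0.367 0.923 2.25
v 1.505 3.387 3.386
v 2.095 3.638 4.032
v 1.545 2.903 4.82
v 0.955 2.653 4.174
v 1.529 4.044 4.015
v 0.979 3.309 4.804
v 0.949 4.065 3.63
v 0.399 3.33 4.418
v 0.695 3.69 3.102
v 0.145 2.955 3.89
v 0.915 3.137 2.74
v 0.365 2.402 3.528
v 1.481 2.731 2.756
v 0.931 1.996 3.545
v 2.061 2.71 3.142
v 1.511 1.975 3.93
v 2.315 3.085 3.67
v 1.765 2.35 4.458
v -3.695 -1.211 3.528
v -2.341 -1.294 4.757
v -4.103 -0.027 4.058
v -2.749 -0.111 5.287
v -2.611 -0.329 2.393
v -1.257 -0.413 3.622
v -3.019 0.854 2.923
v -1.665 0.771 4.152
f 2 1 4
f 2 4 3
f 4 1 5
f 4 5 3
f 5 1 6
f 5 6 3
f 6 1 7
f 6 7 3
f 7 1 8
f 7 8 3
f 8 1 9
f 8 9 3
f 9 1 10
f 9 10 3
f 10 1 11
f 10 11 3
f 11 1 2
f 11 2 3
f 12 23 17
f 12 17 13
f 12 13 19
f 12 19 22
f 12 22 23
f 13 17 21
f 17 23 16
f 23 22 14
f 22 19 18
f 19 13 20
f 15 21 16
f 15 16 14
f 15 14 18
f 15 18 20
f 15 20 21
f 16 21 17
f 14 16 23
f 18 14 22
f 20 18 19
f 21 20 13
f 25 24 28
f 25 28 26
f 26 28 29
f 26 29 27
f 28 24 30
f 28 30 29
f 29 30 31
f 29 31 27
f 30 24 32
f 30 32 31
f 31 32 33
f 31 33 27
f 32 24 34
f 32 34 33
f 33 34 35
f 33 35 27
f 34 24 36
f 34 36 35
f 35 36 37
f 35 37 27
f 36 24 38
f 36 38 37
f 37 38 39
f 37 39 27
f 38 24 40
f 38 40 39
f 39 40 41
f 39 41 27
f 40 24 25
f 40 25 41
f 41 25 26
f 41 26 27
f 43 45 42
f 46 43 42
f 42 45 44
f 44 46 42
f 43 49 45
f 47 43 46
f 47 49 43
f 45 49 44
f 48 46 44
f 44 49 48
f 48 47 46
f 49 47 48



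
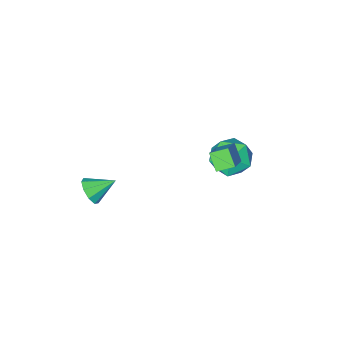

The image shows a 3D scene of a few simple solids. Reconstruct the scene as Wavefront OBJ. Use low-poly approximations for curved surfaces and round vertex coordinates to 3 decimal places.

v 3.014 -3.902 -2.45
v 3.473 -3.707 -1.89
v 1.986 -3.378 -1.79
v 3.446 -3.328 -2.234
v 3.216 -3.217 -2.679
v 2.893 -3.427 -3.017
v 2.626 -3.859 -3.09
v 2.541 -4.311 -2.864
v 2.677 -4.572 -2.444
v 2.972 -4.519 -2.027
v 3.286 -4.178 -1.808
v -1.933 -0.694 -0.647
v -2.03 -1.37 0.07
v -2.64 -0.281 -0.352
v -2.737 -0.957 0.364
v -0.783 0.417 0.556
v -0.88 -0.259 1.272
v -1.49 0.83 0.85
v -1.587 0.154 1.567
v -3.466 -1.077 -0.283
v -2.383 -0.74 -0.446
v -3.397 -2.06 -1.854
v -2.314 -1.723 -2.017
v -2.567 -2.441 -1.161
v -2.61 -1.833 -0.19
v -3.17 -0.967 -2.11
v -3.213 -0.359 -1.139
v -2.2 -0.671 -1.576
v -1.828 -1.583 -0.989
v -3.952 -1.217 -1.311
v -3.58 -2.129 -0.724
f 2 1 4
f 2 4 3
f 4 1 5
f 4 5 3
f 5 1 6
f 5 6 3
f 6 1 7
f 6 7 3
f 7 1 8
f 7 8 3
f 8 1 9
f 8 9 3
f 9 1 10
f 9 10 3
f 10 1 11
f 10 11 3
f 11 1 2
f 11 2 3
f 13 15 12
f 16 13 12
f 12 15 14
f 14 16 12
f 13 19 15
f 17 13 16
f 17 19 13
f 15 19 14
f 18 16 14
f 14 19 18
f 18 17 16
f 19 17 18
f 20 31 25
f 20 25 21
f 20 21 27
f 20 27 30
f 20 30 31
f 21 25 29
f 25 31 24
f 31 30 22
f 30 27 26
f 27 21 28
f 23 29 24
f 23 24 22
f 23 22 26
f 23 26 28
f 23 28 29
f 24 29 25
f 22 24 31
f 26 22 30
f 28 26 27
f 29 28 21



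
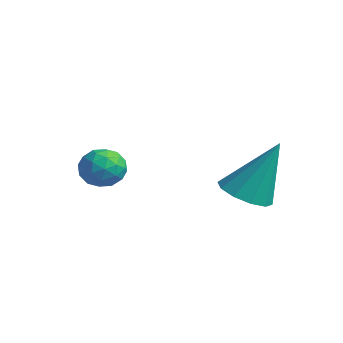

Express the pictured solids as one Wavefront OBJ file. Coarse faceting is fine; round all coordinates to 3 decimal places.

v -3.315 -1.647 -0.708
v -2.715 -1.196 -0.607
v -2.765 -2.164 -1.673
v -2.165 -1.713 -1.572
v -2.317 -2.259 -1.069
v -2.658 -1.939 -0.473
v -2.822 -1.421 -1.807
v -3.163 -1.101 -1.211
v -2.411 -1.057 -1.286
v -2.099 -1.574 -0.83
v -3.381 -1.786 -1.45
v -3.069 -2.303 -0.994
v -3.064 -1.376 -0.573
v -2.416 -1.984 -1.707
v -2.506 -2.304 -1.412
v -2.153 -2.04 -1.352
v -3.03 -1.813 -0.494
v -2.677 -1.548 -0.435
v -2.443 -2.172 -0.707
v -2.803 -1.812 -1.845
v -2.45 -1.547 -1.786
v -3.327 -1.32 -0.928
v -2.974 -1.056 -0.868
v -3.037 -1.188 -1.573
v -2.532 -1.029 -0.913
v -2.208 -1.333 -1.48
v -2.595 -1.161 -1.618
v -2.795 -0.973 -1.267
v -2.349 -1.334 -0.645
v -2.025 -1.638 -1.212
v -2.115 -1.958 -0.916
v -2.315 -1.77 -0.566
v -2.169 -1.252 -1.044
v -3.455 -1.722 -1.068
v -3.131 -2.026 -1.635
v -3.165 -1.59 -1.714
v -3.365 -1.402 -1.364
v -3.272 -2.027 -0.8
v -2.948 -2.331 -1.367
v -2.685 -2.387 -1.013
v -2.885 -2.199 -0.662
v -3.311 -2.108 -1.236
v 0.491 1.084 -1.616
v 0.961 0.38 -1.417
v 0.949 1.936 0.316
v 1.288 0.736 -1.651
v 1.31 1.226 -1.872
v 1.02 1.661 -1.996
v 0.528 1.877 -1.974
v 0.021 1.789 -1.815
v -0.306 1.433 -1.58
v -0.328 0.943 -1.359
v -0.038 0.507 -1.236
v 0.454 0.292 -1.258
f 1 38 17
f 38 12 41
f 17 41 6
f 38 41 17
f 1 17 13
f 17 6 18
f 13 18 2
f 17 18 13
f 1 13 22
f 13 2 23
f 22 23 8
f 13 23 22
f 1 22 34
f 22 8 37
f 34 37 11
f 22 37 34
f 1 34 38
f 34 11 42
f 38 42 12
f 34 42 38
f 2 18 29
f 18 6 32
f 29 32 10
f 18 32 29
f 6 41 19
f 41 12 40
f 19 40 5
f 41 40 19
f 12 42 39
f 42 11 35
f 39 35 3
f 42 35 39
f 11 37 36
f 37 8 24
f 36 24 7
f 37 24 36
f 8 23 28
f 23 2 25
f 28 25 9
f 23 25 28
f 4 30 16
f 30 10 31
f 16 31 5
f 30 31 16
f 4 16 14
f 16 5 15
f 14 15 3
f 16 15 14
f 4 14 21
f 14 3 20
f 21 20 7
f 14 20 21
f 4 21 26
f 21 7 27
f 26 27 9
f 21 27 26
f 4 26 30
f 26 9 33
f 30 33 10
f 26 33 30
f 5 31 19
f 31 10 32
f 19 32 6
f 31 32 19
f 3 15 39
f 15 5 40
f 39 40 12
f 15 40 39
f 7 20 36
f 20 3 35
f 36 35 11
f 20 35 36
f 9 27 28
f 27 7 24
f 28 24 8
f 27 24 28
f 10 33 29
f 33 9 25
f 29 25 2
f 33 25 29
f 44 43 46
f 44 46 45
f 46 43 47
f 46 47 45
f 47 43 48
f 47 48 45
f 48 43 49
f 48 49 45
f 49 43 50
f 49 50 45
f 50 43 51
f 50 51 45
f 51 43 52
f 51 52 45
f 52 43 53
f 52 53 45
f 53 43 54
f 53 54 45
f 54 43 44
f 54 44 45



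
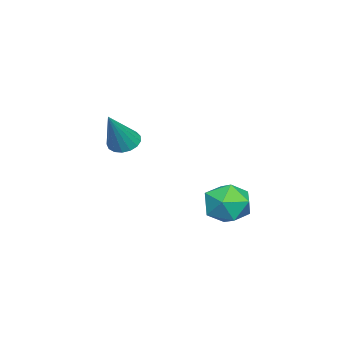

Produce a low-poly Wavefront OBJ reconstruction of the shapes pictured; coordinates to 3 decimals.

v -0.813 -2.946 -0.109
v -0.35 -2.489 -0.393
v 0.393 -3.114 1.589
v -0.565 -2.29 -0.221
v -0.837 -2.242 -0.023
v -1.104 -2.355 0.155
v -1.303 -2.603 0.273
v -1.391 -2.93 0.303
v -1.346 -3.261 0.238
v -1.179 -3.519 0.094
v -0.928 -3.646 -0.097
v -0.651 -3.613 -0.29
v -0.411 -3.427 -0.442
v -0.263 -3.131 -0.518
v -0.241 -2.792 -0.5
v 0.98 2.812 -1.915
v 1.425 2.372 -2.799
v 0.015 1.368 -1.681
v 0.46 0.928 -2.565
v 1.059 1.078 -1.675
v 1.655 1.971 -1.819
v -0.215 1.769 -2.661
v 0.381 2.662 -2.805
v 0.687 1.727 -3.259
v 1.474 1.3 -2.65
v -0.034 2.44 -1.83
v 0.753 2.013 -1.221
f 2 1 4
f 2 4 3
f 4 1 5
f 4 5 3
f 5 1 6
f 5 6 3
f 6 1 7
f 6 7 3
f 7 1 8
f 7 8 3
f 8 1 9
f 8 9 3
f 9 1 10
f 9 10 3
f 10 1 11
f 10 11 3
f 11 1 12
f 11 12 3
f 12 1 13
f 12 13 3
f 13 1 14
f 13 14 3
f 14 1 15
f 14 15 3
f 15 1 2
f 15 2 3
f 16 27 21
f 16 21 17
f 16 17 23
f 16 23 26
f 16 26 27
f 17 21 25
f 21 27 20
f 27 26 18
f 26 23 22
f 23 17 24
f 19 25 20
f 19 20 18
f 19 18 22
f 19 22 24
f 19 24 25
f 20 25 21
f 18 20 27
f 22 18 26
f 24 22 23
f 25 24 17



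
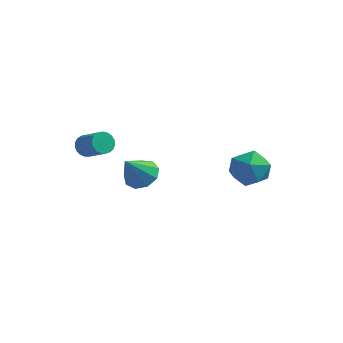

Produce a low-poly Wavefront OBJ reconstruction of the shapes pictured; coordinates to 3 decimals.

v -3.279 1.577 -1.16
v -2.442 1.856 -0.711
v -3.721 0.523 0.32
v -2.942 2.285 -0.555
v -3.6 2.383 -0.681
v -4.108 2.104 -1.032
v -4.228 1.579 -1.442
v -3.905 1.053 -1.72
v -3.288 0.773 -1.736
v -2.668 0.869 -1.483
v -2.334 1.297 -1.078
v -3.982 -3.444 3.592
v -3.626 -3.459 3.061
v -2.521 -3.991 3.816
v -2.878 -3.976 4.348
v -3.574 -3.216 3.156
v -2.469 -3.747 3.911
v -3.593 -3.013 3.326
v -2.488 -3.544 4.081
v -3.678 -2.883 3.542
v -2.574 -3.415 4.297
v -3.817 -2.851 3.767
v -2.712 -3.383 4.522
v -3.984 -2.922 3.962
v -2.879 -3.453 4.717
v -4.151 -3.083 4.093
v -3.046 -3.614 4.848
v -4.288 -3.306 4.137
v -3.184 -3.837 4.893
v -4.373 -3.553 4.087
v -3.268 -4.085 4.843
v -4.39 -3.782 3.952
v -3.286 -4.313 4.707
v -4.337 -3.952 3.754
v -3.232 -4.483 4.51
v -4.222 -4.034 3.529
v -3.118 -4.565 4.284
v -4.066 -4.015 3.314
v -2.961 -4.546 4.069
v -3.896 -3.896 3.148
v -2.791 -4.428 3.903
v -3.74 -3.7 3.058
v -2.635 -4.231 3.813
v 2.964 2.207 0.98
v 3.567 1.217 1.244
v 1.473 1.143 0.396
v 2.076 0.153 0.66
v 1.698 0.869 1.53
v 2.619 1.526 1.891
v 2.421 0.834 -0.251
v 3.342 1.491 0.11
v 3.231 0.369 0.483
v 2.784 0.39 1.584
v 2.256 1.97 0.056
v 1.809 1.991 1.157
f 2 1 4
f 2 4 3
f 4 1 5
f 4 5 3
f 5 1 6
f 5 6 3
f 6 1 7
f 6 7 3
f 7 1 8
f 7 8 3
f 8 1 9
f 8 9 3
f 9 1 10
f 9 10 3
f 10 1 11
f 10 11 3
f 11 1 2
f 11 2 3
f 13 12 16
f 13 16 14
f 14 16 17
f 14 17 15
f 16 12 18
f 16 18 17
f 17 18 19
f 17 19 15
f 18 12 20
f 18 20 19
f 19 20 21
f 19 21 15
f 20 12 22
f 20 22 21
f 21 22 23
f 21 23 15
f 22 12 24
f 22 24 23
f 23 24 25
f 23 25 15
f 24 12 26
f 24 26 25
f 25 26 27
f 25 27 15
f 26 12 28
f 26 28 27
f 27 28 29
f 27 29 15
f 28 12 30
f 28 30 29
f 29 30 31
f 29 31 15
f 30 12 32
f 30 32 31
f 31 32 33
f 31 33 15
f 32 12 34
f 32 34 33
f 33 34 35
f 33 35 15
f 34 12 36
f 34 36 35
f 35 36 37
f 35 37 15
f 36 12 38
f 36 38 37
f 37 38 39
f 37 39 15
f 38 12 40
f 38 40 39
f 39 40 41
f 39 41 15
f 40 12 42
f 40 42 41
f 41 42 43
f 41 43 15
f 42 12 13
f 42 13 43
f 43 13 14
f 43 14 15
f 44 55 49
f 44 49 45
f 44 45 51
f 44 51 54
f 44 54 55
f 45 49 53
f 49 55 48
f 55 54 46
f 54 51 50
f 51 45 52
f 47 53 48
f 47 48 46
f 47 46 50
f 47 50 52
f 47 52 53
f 48 53 49
f 46 48 55
f 50 46 54
f 52 50 51
f 53 52 45



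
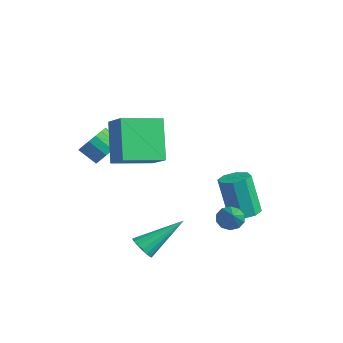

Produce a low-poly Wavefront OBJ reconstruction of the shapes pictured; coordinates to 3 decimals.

v 1.897 2.632 -1.468
v 2.269 3.071 -1.637
v 3.043 2.028 -0.512
v 2.082 3.188 -1.339
v 1.825 3.093 -1.09
v 1.595 2.821 -0.985
v 1.48 2.478 -1.065
v 1.524 2.193 -1.298
v 1.711 2.076 -1.597
v 1.969 2.172 -1.846
v 2.199 2.443 -1.95
v 2.314 2.787 -1.87
v -1.323 -1.156 3.625
v -0.2 -1.196 4.355
v -1.037 0.608 3.281
v 0.086 0.569 4.011
v -0.226 -1.669 1.909
v 0.897 -1.708 2.639
v 0.06 0.096 1.565
v 1.183 0.056 2.295
v 1.286 3.706 -1.8
v 1.692 4.264 -1.632
v 1.221 4.031 0.287
v 0.814 3.474 0.12
v 1.179 4.406 -1.741
v 0.707 4.173 0.178
v 0.728 4.138 -1.884
v 0.257 3.905 0.035
v 0.604 3.617 -1.978
v 0.133 3.385 -0.059
v 0.879 3.149 -1.967
v 0.408 2.916 -0.048
v 1.393 3.007 -1.858
v 0.921 2.774 0.061
v 1.843 3.275 -1.715
v 1.372 3.042 0.204
v 1.967 3.795 -1.621
v 1.496 3.563 0.298
v 2.893 -1.991 -1.203
v 3.441 -1.946 -1.416
v 3.227 -0.329 0.003
v 3.287 -1.788 -1.592
v 3.043 -1.676 -1.679
v 2.764 -1.636 -1.656
v 2.515 -1.678 -1.53
v 2.352 -1.791 -1.329
v 2.314 -1.95 -1.099
v 2.408 -2.118 -0.892
v 2.613 -2.258 -0.757
v 2.882 -2.336 -0.724
v 3.154 -2.335 -0.801
v 3.366 -2.255 -0.969
v 3.47 -2.115 -1.191
v -1.658 -0.945 1.648
v -1.054 -1.105 2.133
v -1.679 -1.575 2.756
v -2.282 -1.415 2.272
v -1.183 -0.771 2.256
v -1.808 -1.241 2.879
v -1.42 -0.477 2.239
v -2.045 -0.947 2.862
v -1.712 -0.29 2.088
v -2.337 -0.761 2.711
v -1.991 -0.254 1.835
v -2.616 -0.724 2.458
v -2.194 -0.375 1.54
v -2.819 -0.846 2.163
v -2.274 -0.627 1.27
v -2.899 -1.098 1.893
v -2.213 -0.952 1.086
v -2.838 -1.422 1.709
v -2.024 -1.275 1.031
v -2.649 -1.746 1.655
v -1.752 -1.523 1.118
v -2.376 -1.993 1.741
v -1.458 -1.638 1.326
v -2.082 -2.108 1.949
v -1.209 -1.594 1.608
v -1.834 -2.064 2.231
v -1.064 -1.402 1.899
v -1.689 -1.872 2.522
f 2 1 4
f 2 4 3
f 4 1 5
f 4 5 3
f 5 1 6
f 5 6 3
f 6 1 7
f 6 7 3
f 7 1 8
f 7 8 3
f 8 1 9
f 8 9 3
f 9 1 10
f 9 10 3
f 10 1 11
f 10 11 3
f 11 1 12
f 11 12 3
f 12 1 2
f 12 2 3
f 14 16 13
f 17 14 13
f 13 16 15
f 15 17 13
f 14 20 16
f 18 14 17
f 18 20 14
f 16 20 15
f 19 17 15
f 15 20 19
f 19 18 17
f 20 18 19
f 22 21 25
f 22 25 23
f 23 25 26
f 23 26 24
f 25 21 27
f 25 27 26
f 26 27 28
f 26 28 24
f 27 21 29
f 27 29 28
f 28 29 30
f 28 30 24
f 29 21 31
f 29 31 30
f 30 31 32
f 30 32 24
f 31 21 33
f 31 33 32
f 32 33 34
f 32 34 24
f 33 21 35
f 33 35 34
f 34 35 36
f 34 36 24
f 35 21 37
f 35 37 36
f 36 37 38
f 36 38 24
f 37 21 22
f 37 22 38
f 38 22 23
f 38 23 24
f 40 39 42
f 40 42 41
f 42 39 43
f 42 43 41
f 43 39 44
f 43 44 41
f 44 39 45
f 44 45 41
f 45 39 46
f 45 46 41
f 46 39 47
f 46 47 41
f 47 39 48
f 47 48 41
f 48 39 49
f 48 49 41
f 49 39 50
f 49 50 41
f 50 39 51
f 50 51 41
f 51 39 52
f 51 52 41
f 52 39 53
f 52 53 41
f 53 39 40
f 53 40 41
f 55 54 58
f 55 58 56
f 56 58 59
f 56 59 57
f 58 54 60
f 58 60 59
f 59 60 61
f 59 61 57
f 60 54 62
f 60 62 61
f 61 62 63
f 61 63 57
f 62 54 64
f 62 64 63
f 63 64 65
f 63 65 57
f 64 54 66
f 64 66 65
f 65 66 67
f 65 67 57
f 66 54 68
f 66 68 67
f 67 68 69
f 67 69 57
f 68 54 70
f 68 70 69
f 69 70 71
f 69 71 57
f 70 54 72
f 70 72 71
f 71 72 73
f 71 73 57
f 72 54 74
f 72 74 73
f 73 74 75
f 73 75 57
f 74 54 76
f 74 76 75
f 75 76 77
f 75 77 57
f 76 54 78
f 76 78 77
f 77 78 79
f 77 79 57
f 78 54 80
f 78 80 79
f 79 80 81
f 79 81 57
f 80 54 55
f 80 55 81
f 81 55 56
f 81 56 57



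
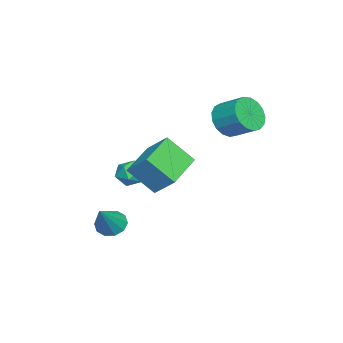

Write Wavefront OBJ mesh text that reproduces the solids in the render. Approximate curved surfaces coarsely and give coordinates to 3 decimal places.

v 0.193 -2.153 -4.238
v 0.569 -2.702 -4.626
v 1.507 -2.267 -2.802
v 0.748 -2.28 -4.756
v 0.715 -1.81 -4.689
v 0.482 -1.471 -4.449
v 0.139 -1.393 -4.129
v -0.184 -1.605 -3.85
v -0.362 -2.026 -3.72
v -0.329 -2.496 -3.787
v -0.096 -2.835 -4.027
v 0.247 -2.914 -4.348
v -4.161 -2.217 -3.602
v -3.537 -1.768 -3.348
v -3.963 -3.052 -2.612
v -3.339 -2.603 -2.358
v -4.094 -2.317 -2.297
v -4.216 -1.801 -2.909
v -3.284 -3.019 -3.051
v -3.406 -2.503 -3.663
v -2.995 -2.264 -3.007
v -3.495 -1.83 -2.542
v -4.005 -2.99 -3.418
v -4.505 -2.556 -2.953
v -0.451 -0.634 0.364
v -0.06 0.365 1.324
v -0.519 0.591 -0.884
v -0.127 1.59 0.076
v 1.587 -0.99 -0.096
v 1.979 0.009 0.864
v 1.52 0.235 -1.344
v 1.911 1.234 -0.384
v -3.509 2.198 1.111
v -2.67 1.728 1.385
v -2.252 2.892 2.102
v -3.091 3.362 1.829
v -2.553 1.94 0.972
v -2.135 3.104 1.69
v -2.655 2.211 0.591
v -2.237 3.375 1.309
v -2.953 2.48 0.33
v -2.534 3.644 1.047
v -3.378 2.684 0.247
v -2.959 3.848 0.964
v -3.833 2.776 0.362
v -3.415 3.94 1.08
v -4.214 2.736 0.649
v -3.796 3.9 1.367
v -4.434 2.573 1.042
v -4.015 3.737 1.76
v -4.441 2.324 1.451
v -4.023 3.488 2.168
v -4.236 2.046 1.782
v -3.817 3.21 2.499
v -3.864 1.803 1.959
v -3.445 2.967 2.676
v -3.41 1.65 1.942
v -2.991 2.814 2.659
v -2.98 1.623 1.735
v -2.561 2.787 2.452
f 2 1 4
f 2 4 3
f 4 1 5
f 4 5 3
f 5 1 6
f 5 6 3
f 6 1 7
f 6 7 3
f 7 1 8
f 7 8 3
f 8 1 9
f 8 9 3
f 9 1 10
f 9 10 3
f 10 1 11
f 10 11 3
f 11 1 12
f 11 12 3
f 12 1 2
f 12 2 3
f 13 24 18
f 13 18 14
f 13 14 20
f 13 20 23
f 13 23 24
f 14 18 22
f 18 24 17
f 24 23 15
f 23 20 19
f 20 14 21
f 16 22 17
f 16 17 15
f 16 15 19
f 16 19 21
f 16 21 22
f 17 22 18
f 15 17 24
f 19 15 23
f 21 19 20
f 22 21 14
f 26 28 25
f 29 26 25
f 25 28 27
f 27 29 25
f 26 32 28
f 30 26 29
f 30 32 26
f 28 32 27
f 31 29 27
f 27 32 31
f 31 30 29
f 32 30 31
f 34 33 37
f 34 37 35
f 35 37 38
f 35 38 36
f 37 33 39
f 37 39 38
f 38 39 40
f 38 40 36
f 39 33 41
f 39 41 40
f 40 41 42
f 40 42 36
f 41 33 43
f 41 43 42
f 42 43 44
f 42 44 36
f 43 33 45
f 43 45 44
f 44 45 46
f 44 46 36
f 45 33 47
f 45 47 46
f 46 47 48
f 46 48 36
f 47 33 49
f 47 49 48
f 48 49 50
f 48 50 36
f 49 33 51
f 49 51 50
f 50 51 52
f 50 52 36
f 51 33 53
f 51 53 52
f 52 53 54
f 52 54 36
f 53 33 55
f 53 55 54
f 54 55 56
f 54 56 36
f 55 33 57
f 55 57 56
f 56 57 58
f 56 58 36
f 57 33 59
f 57 59 58
f 58 59 60
f 58 60 36
f 59 33 34
f 59 34 60
f 60 34 35
f 60 35 36



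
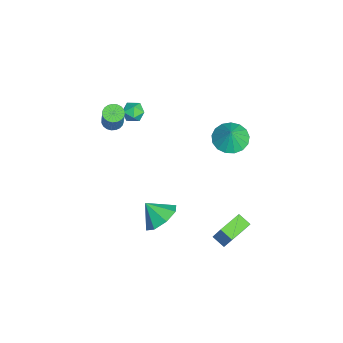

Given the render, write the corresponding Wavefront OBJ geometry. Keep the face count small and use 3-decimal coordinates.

v 1.978 3.8 -4.372
v 2.733 4.164 -2.847
v 2.454 4.37 -4.744
v 3.208 4.734 -3.219
v 2.952 2.826 -4.621
v 3.706 3.19 -3.096
v 3.427 3.396 -4.993
v 4.182 3.76 -3.468
v -0.458 3.815 0.447
v 0.42 3.994 0.025
v 0.038 3.805 1.473
v 0.246 4.426 0.113
v -0.089 4.718 0.277
v -0.508 4.803 0.48
v -0.916 4.662 0.676
v -1.219 4.327 0.819
v -1.347 3.874 0.876
v -1.272 3.408 0.836
v -1.01 3.035 0.706
v -0.622 2.841 0.517
v -0.195 2.87 0.311
v 0.171 3.115 0.137
v 0.393 3.521 0.034
v -3.495 -0.864 0.502
v -2.865 -0.644 0.311
v -3.335 -1.816 -0.071
v -2.705 -1.596 -0.262
v -2.828 -1.762 0.4
v -2.927 -1.174 0.754
v -3.273 -1.286 -0.514
v -3.372 -0.698 -0.16
v -2.728 -0.904 -0.317
v -2.453 -1.199 0.248
v -3.747 -1.261 -0.008
v -3.472 -1.556 0.557
v -1 -2.28 1.455
v -0.506 -2.11 1.203
v 0.175 -2.03 2.593
v -0.32 -2.2 2.845
v -0.616 -1.9 1.245
v 0.065 -1.82 2.635
v -0.793 -1.755 1.323
v -0.112 -1.675 2.713
v -1.005 -1.701 1.424
v -0.324 -1.621 2.814
v -1.216 -1.747 1.53
v -0.536 -1.667 2.92
v -1.391 -1.885 1.623
v -0.71 -1.805 3.013
v -1.497 -2.092 1.687
v -0.817 -2.012 3.078
v -1.518 -2.331 1.711
v -0.837 -2.251 3.102
v -1.449 -2.561 1.691
v -0.769 -2.481 3.081
v -1.303 -2.743 1.63
v -0.622 -2.663 3.02
v -1.104 -2.845 1.538
v -0.424 -2.764 2.929
v -0.888 -2.849 1.432
v -0.207 -2.768 2.823
v -0.69 -2.754 1.33
v -0.01 -2.674 2.721
v -0.547 -2.578 1.25
v 0.134 -2.498 2.64
v -0.482 -2.35 1.205
v 0.199 -2.27 2.595
v 3.945 0.17 -1.708
v 4.766 0.429 -1.106
v 3.555 -0.63 -0.832
v 4.124 0.893 -0.968
v 3.378 0.934 -1.264
v 2.964 0.527 -1.82
v 3.125 -0.089 -2.311
v 3.767 -0.553 -2.448
v 4.513 -0.593 -2.153
v 4.927 -0.186 -1.597
f 2 4 1
f 5 2 1
f 1 4 3
f 3 5 1
f 2 8 4
f 6 2 5
f 6 8 2
f 4 8 3
f 7 5 3
f 3 8 7
f 7 6 5
f 8 6 7
f 10 9 12
f 10 12 11
f 12 9 13
f 12 13 11
f 13 9 14
f 13 14 11
f 14 9 15
f 14 15 11
f 15 9 16
f 15 16 11
f 16 9 17
f 16 17 11
f 17 9 18
f 17 18 11
f 18 9 19
f 18 19 11
f 19 9 20
f 19 20 11
f 20 9 21
f 20 21 11
f 21 9 22
f 21 22 11
f 22 9 23
f 22 23 11
f 23 9 10
f 23 10 11
f 24 35 29
f 24 29 25
f 24 25 31
f 24 31 34
f 24 34 35
f 25 29 33
f 29 35 28
f 35 34 26
f 34 31 30
f 31 25 32
f 27 33 28
f 27 28 26
f 27 26 30
f 27 30 32
f 27 32 33
f 28 33 29
f 26 28 35
f 30 26 34
f 32 30 31
f 33 32 25
f 37 36 40
f 37 40 38
f 38 40 41
f 38 41 39
f 40 36 42
f 40 42 41
f 41 42 43
f 41 43 39
f 42 36 44
f 42 44 43
f 43 44 45
f 43 45 39
f 44 36 46
f 44 46 45
f 45 46 47
f 45 47 39
f 46 36 48
f 46 48 47
f 47 48 49
f 47 49 39
f 48 36 50
f 48 50 49
f 49 50 51
f 49 51 39
f 50 36 52
f 50 52 51
f 51 52 53
f 51 53 39
f 52 36 54
f 52 54 53
f 53 54 55
f 53 55 39
f 54 36 56
f 54 56 55
f 55 56 57
f 55 57 39
f 56 36 58
f 56 58 57
f 57 58 59
f 57 59 39
f 58 36 60
f 58 60 59
f 59 60 61
f 59 61 39
f 60 36 62
f 60 62 61
f 61 62 63
f 61 63 39
f 62 36 64
f 62 64 63
f 63 64 65
f 63 65 39
f 64 36 66
f 64 66 65
f 65 66 67
f 65 67 39
f 66 36 37
f 66 37 67
f 67 37 38
f 67 38 39
f 69 68 71
f 69 71 70
f 71 68 72
f 71 72 70
f 72 68 73
f 72 73 70
f 73 68 74
f 73 74 70
f 74 68 75
f 74 75 70
f 75 68 76
f 75 76 70
f 76 68 77
f 76 77 70
f 77 68 69
f 77 69 70



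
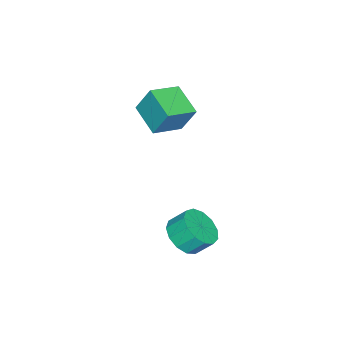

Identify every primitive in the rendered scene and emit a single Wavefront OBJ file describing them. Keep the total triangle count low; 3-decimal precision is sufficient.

v -4.78 -2.804 -0.354
v -4.809 -2.071 1.057
v -3.861 -1.464 -1.031
v -3.889 -0.732 0.38
v -3.391 -3.548 0.06
v -3.419 -2.816 1.471
v -2.471 -2.209 -0.617
v -2.5 -1.476 0.794
v 1.557 1.255 -3.384
v 2.421 0.995 -2.887
v 2.186 1.724 -2.098
v 1.323 1.985 -2.596
v 2.563 1.428 -3.246
v 2.329 2.158 -2.457
v 2.386 1.807 -3.649
v 2.152 2.536 -2.86
v 1.946 2.01 -3.967
v 1.712 2.74 -3.178
v 1.382 1.974 -4.101
v 1.148 2.704 -3.312
v 0.874 1.709 -4.008
v 0.64 2.439 -3.219
v 0.583 1.301 -3.716
v 0.349 2.031 -2.927
v 0.601 0.878 -3.319
v 0.367 1.607 -2.53
v 0.923 0.574 -2.943
v 0.688 1.304 -2.154
v 1.446 0.487 -2.707
v 1.211 1.217 -1.918
v 2.004 0.644 -2.686
v 1.77 1.374 -1.897
f 2 4 1
f 5 2 1
f 1 4 3
f 3 5 1
f 2 8 4
f 6 2 5
f 6 8 2
f 4 8 3
f 7 5 3
f 3 8 7
f 7 6 5
f 8 6 7
f 10 9 13
f 10 13 11
f 11 13 14
f 11 14 12
f 13 9 15
f 13 15 14
f 14 15 16
f 14 16 12
f 15 9 17
f 15 17 16
f 16 17 18
f 16 18 12
f 17 9 19
f 17 19 18
f 18 19 20
f 18 20 12
f 19 9 21
f 19 21 20
f 20 21 22
f 20 22 12
f 21 9 23
f 21 23 22
f 22 23 24
f 22 24 12
f 23 9 25
f 23 25 24
f 24 25 26
f 24 26 12
f 25 9 27
f 25 27 26
f 26 27 28
f 26 28 12
f 27 9 29
f 27 29 28
f 28 29 30
f 28 30 12
f 29 9 31
f 29 31 30
f 30 31 32
f 30 32 12
f 31 9 10
f 31 10 32
f 32 10 11
f 32 11 12



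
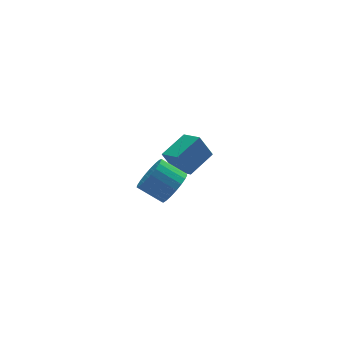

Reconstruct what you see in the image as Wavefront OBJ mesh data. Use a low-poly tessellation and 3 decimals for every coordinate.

v -0.267 -3.489 -0.145
v 0.109 -3.846 0.686
v -0.857 -3.068 1.457
v -1.233 -2.711 0.625
v 0.333 -3.51 0.629
v -0.632 -2.733 1.4
v 0.454 -3.171 0.437
v -0.512 -2.394 1.208
v 0.45 -2.887 0.145
v -0.516 -2.109 0.916
v 0.321 -2.707 -0.197
v -0.644 -1.929 0.574
v 0.091 -2.662 -0.53
v -0.874 -1.884 0.241
v -0.201 -2.76 -0.797
v -1.166 -1.982 -0.026
v -0.504 -2.984 -0.951
v -1.47 -2.206 -0.18
v -0.766 -3.295 -0.966
v -1.732 -2.518 -0.195
v -0.943 -3.64 -0.839
v -1.908 -2.863 -0.068
v -1.002 -3.959 -0.592
v -1.968 -3.181 0.179
v -0.934 -4.196 -0.268
v -1.9 -3.419 0.503
v -0.751 -4.311 0.077
v -1.717 -3.534 0.848
v -0.484 -4.284 0.384
v -1.45 -3.507 1.155
v -0.18 -4.119 0.6
v -1.146 -3.342 1.371
v 2.535 1.6 -3.808
v 1.928 1.88 -2.533
v 2.115 2.682 -4.245
v 1.508 2.961 -2.97
v 4.032 2.399 -3.27
v 3.425 2.678 -1.995
v 3.612 3.48 -3.707
v 3.005 3.76 -2.432
f 2 1 5
f 2 5 3
f 3 5 6
f 3 6 4
f 5 1 7
f 5 7 6
f 6 7 8
f 6 8 4
f 7 1 9
f 7 9 8
f 8 9 10
f 8 10 4
f 9 1 11
f 9 11 10
f 10 11 12
f 10 12 4
f 11 1 13
f 11 13 12
f 12 13 14
f 12 14 4
f 13 1 15
f 13 15 14
f 14 15 16
f 14 16 4
f 15 1 17
f 15 17 16
f 16 17 18
f 16 18 4
f 17 1 19
f 17 19 18
f 18 19 20
f 18 20 4
f 19 1 21
f 19 21 20
f 20 21 22
f 20 22 4
f 21 1 23
f 21 23 22
f 22 23 24
f 22 24 4
f 23 1 25
f 23 25 24
f 24 25 26
f 24 26 4
f 25 1 27
f 25 27 26
f 26 27 28
f 26 28 4
f 27 1 29
f 27 29 28
f 28 29 30
f 28 30 4
f 29 1 31
f 29 31 30
f 30 31 32
f 30 32 4
f 31 1 2
f 31 2 32
f 32 2 3
f 32 3 4
f 34 36 33
f 37 34 33
f 33 36 35
f 35 37 33
f 34 40 36
f 38 34 37
f 38 40 34
f 36 40 35
f 39 37 35
f 35 40 39
f 39 38 37
f 40 38 39



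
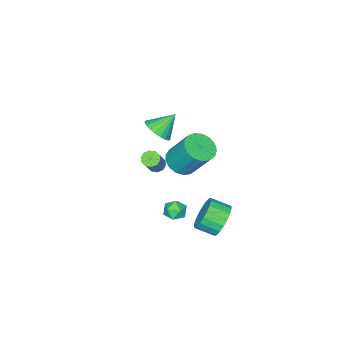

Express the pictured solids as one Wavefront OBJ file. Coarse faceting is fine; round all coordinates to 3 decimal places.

v 0.859 3.838 -2.335
v 1.647 3.983 -2.998
v 2.228 3.067 -2.509
v 1.441 2.922 -1.845
v 1.762 4.234 -2.666
v 2.343 3.318 -2.176
v 1.722 4.417 -2.276
v 2.303 3.501 -1.786
v 1.532 4.499 -1.896
v 2.113 3.583 -1.407
v 1.226 4.467 -1.592
v 1.807 3.552 -1.103
v 0.856 4.327 -1.417
v 1.437 3.411 -0.927
v 0.487 4.102 -1.4
v 1.069 3.186 -0.91
v 0.183 3.831 -1.545
v 0.764 2.915 -1.055
v -0.005 3.561 -1.826
v 0.576 2.646 -1.337
v -0.043 3.34 -2.196
v 0.538 2.424 -1.706
v 0.075 3.204 -2.589
v 0.656 2.288 -2.1
v 0.329 3.178 -2.939
v 0.91 2.262 -2.449
v 0.674 3.266 -3.184
v 1.255 2.351 -2.694
v 1.051 3.453 -3.282
v 1.632 2.537 -2.792
v 1.395 3.707 -3.216
v 1.977 2.791 -2.727
v -2.313 -4.046 -4.426
v -1.867 -3.995 -4.76
v -0.68 -3.303 -3.068
v -1.127 -3.354 -2.734
v -2.038 -3.694 -4.764
v -0.851 -3.002 -3.071
v -2.314 -3.527 -4.638
v -1.127 -2.836 -2.945
v -2.59 -3.559 -4.431
v -1.403 -2.867 -2.739
v -2.76 -3.776 -4.223
v -1.574 -3.085 -2.53
v -2.76 -4.097 -4.092
v -1.573 -3.405 -2.4
v -2.589 -4.398 -4.089
v -1.402 -3.706 -2.396
v -2.313 -4.564 -4.215
v -1.126 -3.873 -2.522
v -2.037 -4.533 -4.421
v -0.85 -3.841 -2.729
v -1.866 -4.315 -4.63
v -0.68 -3.624 -2.937
v 3.046 2.797 -0.657
v 3.436 2.616 -1.214
v 2.344 1.924 -0.866
v 2.734 1.743 -1.423
v 2.992 1.664 -0.773
v 3.426 2.204 -0.643
v 2.354 2.336 -1.437
v 2.788 2.876 -1.307
v 3.009 2.332 -1.697
v 3.403 1.916 -1.286
v 2.377 2.624 -0.794
v 2.771 2.208 -0.383
v 1.325 1.281 1.485
v 2.282 1.287 1.561
v 2.132 2.486 3.351
v 1.175 2.479 3.275
v 2.189 1.658 1.305
v 2.039 2.856 3.095
v 1.899 1.942 1.09
v 1.749 3.14 2.881
v 1.477 2.074 0.966
v 1.327 3.273 2.757
v 1.02 2.025 0.961
v 0.87 3.224 2.751
v 0.633 1.805 1.076
v 0.483 3.004 2.866
v 0.405 1.465 1.284
v 0.254 2.664 3.074
v 0.387 1.083 1.538
v 0.237 2.282 3.329
v 0.585 0.746 1.781
v 0.434 1.945 3.571
v 0.952 0.532 1.955
v 0.801 1.73 3.745
v 1.404 0.489 2.022
v 1.254 1.688 3.812
v 1.839 0.627 1.965
v 1.689 1.826 3.756
v 2.155 0.915 1.799
v 2.005 2.114 3.589
v -0.729 -2.434 0.557
v -0.042 -2.341 1.177
v -1.731 -2.006 1.603
v -0.056 -1.988 1.02
v -0.187 -1.712 0.782
v -0.411 -1.561 0.506
v -0.69 -1.561 0.238
v -0.976 -1.712 0.026
v -1.219 -1.987 -0.095
v -1.378 -2.34 -0.103
v -1.424 -2.709 0.004
v -1.35 -3.03 0.206
v -1.169 -3.248 0.469
v -0.912 -3.326 0.747
v -0.623 -3.249 0.992
v -0.352 -3.031 1.162
v -0.147 -2.71 1.228
f 2 1 5
f 2 5 3
f 3 5 6
f 3 6 4
f 5 1 7
f 5 7 6
f 6 7 8
f 6 8 4
f 7 1 9
f 7 9 8
f 8 9 10
f 8 10 4
f 9 1 11
f 9 11 10
f 10 11 12
f 10 12 4
f 11 1 13
f 11 13 12
f 12 13 14
f 12 14 4
f 13 1 15
f 13 15 14
f 14 15 16
f 14 16 4
f 15 1 17
f 15 17 16
f 16 17 18
f 16 18 4
f 17 1 19
f 17 19 18
f 18 19 20
f 18 20 4
f 19 1 21
f 19 21 20
f 20 21 22
f 20 22 4
f 21 1 23
f 21 23 22
f 22 23 24
f 22 24 4
f 23 1 25
f 23 25 24
f 24 25 26
f 24 26 4
f 25 1 27
f 25 27 26
f 26 27 28
f 26 28 4
f 27 1 29
f 27 29 28
f 28 29 30
f 28 30 4
f 29 1 31
f 29 31 30
f 30 31 32
f 30 32 4
f 31 1 2
f 31 2 32
f 32 2 3
f 32 3 4
f 34 33 37
f 34 37 35
f 35 37 38
f 35 38 36
f 37 33 39
f 37 39 38
f 38 39 40
f 38 40 36
f 39 33 41
f 39 41 40
f 40 41 42
f 40 42 36
f 41 33 43
f 41 43 42
f 42 43 44
f 42 44 36
f 43 33 45
f 43 45 44
f 44 45 46
f 44 46 36
f 45 33 47
f 45 47 46
f 46 47 48
f 46 48 36
f 47 33 49
f 47 49 48
f 48 49 50
f 48 50 36
f 49 33 51
f 49 51 50
f 50 51 52
f 50 52 36
f 51 33 53
f 51 53 52
f 52 53 54
f 52 54 36
f 53 33 34
f 53 34 54
f 54 34 35
f 54 35 36
f 55 66 60
f 55 60 56
f 55 56 62
f 55 62 65
f 55 65 66
f 56 60 64
f 60 66 59
f 66 65 57
f 65 62 61
f 62 56 63
f 58 64 59
f 58 59 57
f 58 57 61
f 58 61 63
f 58 63 64
f 59 64 60
f 57 59 66
f 61 57 65
f 63 61 62
f 64 63 56
f 68 67 71
f 68 71 69
f 69 71 72
f 69 72 70
f 71 67 73
f 71 73 72
f 72 73 74
f 72 74 70
f 73 67 75
f 73 75 74
f 74 75 76
f 74 76 70
f 75 67 77
f 75 77 76
f 76 77 78
f 76 78 70
f 77 67 79
f 77 79 78
f 78 79 80
f 78 80 70
f 79 67 81
f 79 81 80
f 80 81 82
f 80 82 70
f 81 67 83
f 81 83 82
f 82 83 84
f 82 84 70
f 83 67 85
f 83 85 84
f 84 85 86
f 84 86 70
f 85 67 87
f 85 87 86
f 86 87 88
f 86 88 70
f 87 67 89
f 87 89 88
f 88 89 90
f 88 90 70
f 89 67 91
f 89 91 90
f 90 91 92
f 90 92 70
f 91 67 93
f 91 93 92
f 92 93 94
f 92 94 70
f 93 67 68
f 93 68 94
f 94 68 69
f 94 69 70
f 96 95 98
f 96 98 97
f 98 95 99
f 98 99 97
f 99 95 100
f 99 100 97
f 100 95 101
f 100 101 97
f 101 95 102
f 101 102 97
f 102 95 103
f 102 103 97
f 103 95 104
f 103 104 97
f 104 95 105
f 104 105 97
f 105 95 106
f 105 106 97
f 106 95 107
f 106 107 97
f 107 95 108
f 107 108 97
f 108 95 109
f 108 109 97
f 109 95 110
f 109 110 97
f 110 95 111
f 110 111 97
f 111 95 96
f 111 96 97

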